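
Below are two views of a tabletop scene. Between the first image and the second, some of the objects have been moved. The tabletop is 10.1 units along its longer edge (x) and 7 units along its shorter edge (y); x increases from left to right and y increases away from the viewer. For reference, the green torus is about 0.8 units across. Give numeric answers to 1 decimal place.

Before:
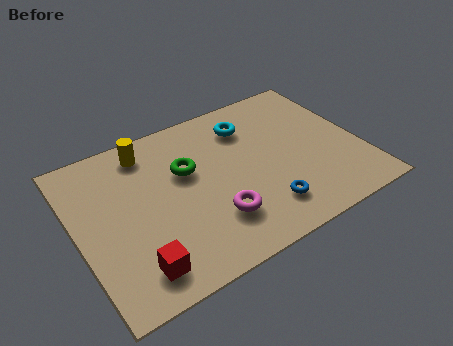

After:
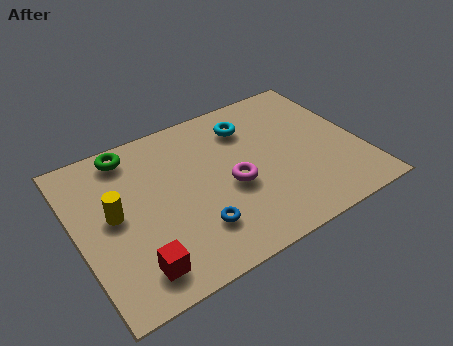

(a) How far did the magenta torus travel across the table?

1.4

From (4.6, 1.9) to (5.4, 3.0), the magenta torus covered √(0.8² + 1.1²) ≈ 1.4 units.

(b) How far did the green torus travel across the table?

2.5

From (4.0, 4.4) to (2.2, 6.1), the green torus covered √(1.8² + 1.7²) ≈ 2.5 units.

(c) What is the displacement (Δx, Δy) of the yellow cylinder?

(-1.5, -2.2)

The yellow cylinder was at about (2.8, 5.9) and moved to about (1.3, 3.7).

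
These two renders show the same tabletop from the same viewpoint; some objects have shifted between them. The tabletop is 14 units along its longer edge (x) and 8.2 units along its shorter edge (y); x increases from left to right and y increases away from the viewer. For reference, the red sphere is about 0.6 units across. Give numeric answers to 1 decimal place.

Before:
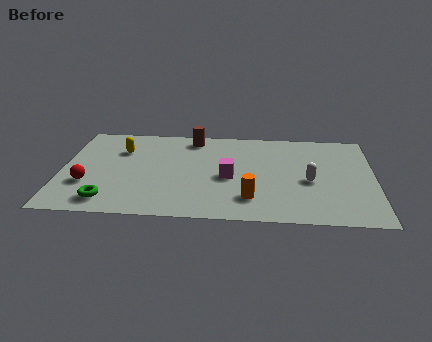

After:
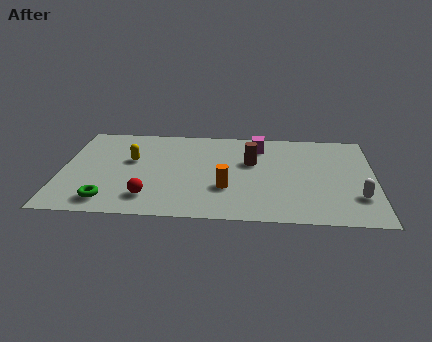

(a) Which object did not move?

the green torus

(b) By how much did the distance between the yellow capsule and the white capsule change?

+1.6

The distance was about 8.8 in the first image and 10.4 in the second, so they moved 1.6 units further apart.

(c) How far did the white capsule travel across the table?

2.5

The white capsule was near (11.1, 3.6) before and (13.2, 2.3) after, so it travelled √(2.1² + 1.3²) ≈ 2.5 units.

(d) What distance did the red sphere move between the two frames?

3.0

From (1.2, 2.7) to (4.0, 1.7), the red sphere covered √(2.8² + 1.0²) ≈ 3.0 units.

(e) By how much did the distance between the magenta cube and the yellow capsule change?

+0.6

Before: roughly 5.3 units apart; after: 5.9. That's 0.6 units further apart.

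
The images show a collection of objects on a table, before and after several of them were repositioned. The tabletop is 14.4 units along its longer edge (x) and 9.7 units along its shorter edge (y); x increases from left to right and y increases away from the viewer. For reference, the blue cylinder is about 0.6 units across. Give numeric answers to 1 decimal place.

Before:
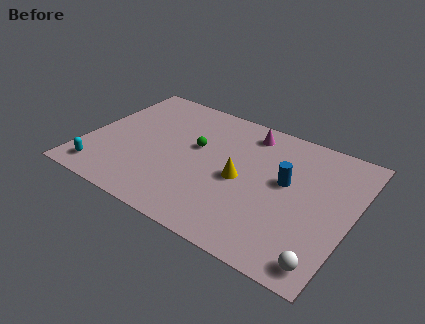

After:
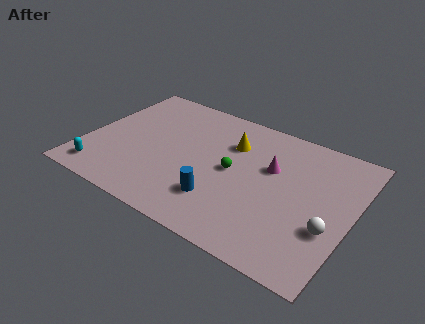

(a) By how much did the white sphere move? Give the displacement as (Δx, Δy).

(-0.1, 2.2)

The white sphere started near (13.5, 1.2) and ended near (13.4, 3.4).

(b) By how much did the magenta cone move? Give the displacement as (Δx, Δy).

(1.6, -2.1)

From the two frames, the magenta cone sits at roughly (8.3, 8.2) before and (9.9, 6.1) after.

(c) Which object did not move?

the cyan capsule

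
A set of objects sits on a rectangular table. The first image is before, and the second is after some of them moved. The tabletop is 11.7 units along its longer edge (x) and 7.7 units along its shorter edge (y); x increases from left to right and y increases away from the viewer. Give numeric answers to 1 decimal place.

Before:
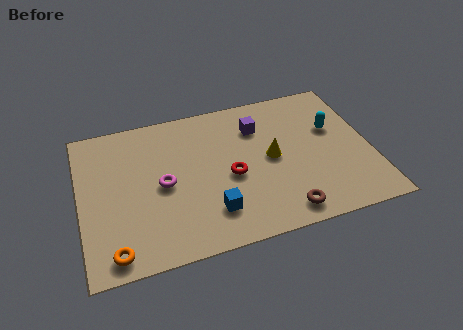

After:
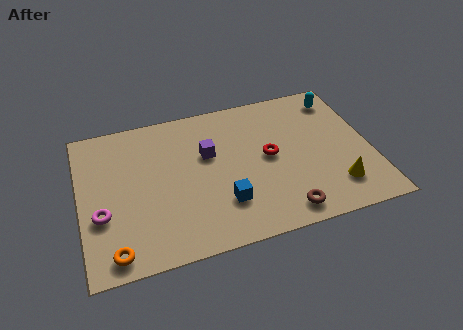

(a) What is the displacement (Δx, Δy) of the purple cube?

(-2.1, -0.9)

The purple cube started near (7.3, 5.7) and ended near (5.2, 4.8).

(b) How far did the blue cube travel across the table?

0.6

The blue cube was near (5.1, 1.8) before and (5.6, 2.1) after, so it travelled √(0.5² + 0.3²) ≈ 0.6 units.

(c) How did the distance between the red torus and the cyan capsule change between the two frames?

-0.6

Before: roughly 4.5 units apart; after: 3.9. That's 0.6 units closer together.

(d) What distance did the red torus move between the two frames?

1.7

The red torus moved from about (6.0, 3.4) to (7.6, 4.0), a distance of √(1.6² + 0.6²) ≈ 1.7.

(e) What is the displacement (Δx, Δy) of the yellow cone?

(2.4, -2.2)

The yellow cone was at about (7.7, 3.9) and moved to about (10.1, 1.7).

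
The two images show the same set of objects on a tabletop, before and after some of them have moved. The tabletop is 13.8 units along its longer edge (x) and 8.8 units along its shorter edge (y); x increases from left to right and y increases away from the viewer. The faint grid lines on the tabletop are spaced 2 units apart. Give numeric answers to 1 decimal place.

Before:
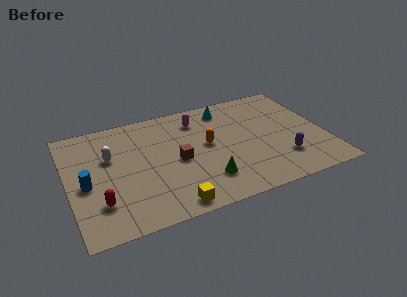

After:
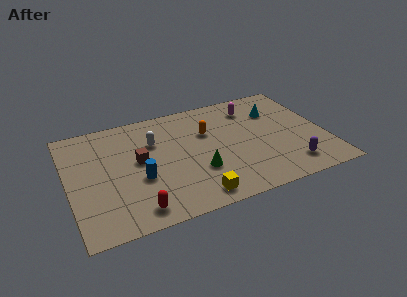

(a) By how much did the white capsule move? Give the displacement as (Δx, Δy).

(2.4, 0.4)

The white capsule was at about (2.3, 5.6) and moved to about (4.7, 6.0).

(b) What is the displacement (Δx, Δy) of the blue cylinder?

(2.8, -0.5)

From the two frames, the blue cylinder sits at roughly (0.9, 3.9) before and (3.7, 3.4) after.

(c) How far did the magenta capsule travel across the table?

3.0

The magenta capsule was near (7.2, 7.0) before and (10.2, 7.0) after, so it travelled √(3.0² + 0.0²) ≈ 3.0 units.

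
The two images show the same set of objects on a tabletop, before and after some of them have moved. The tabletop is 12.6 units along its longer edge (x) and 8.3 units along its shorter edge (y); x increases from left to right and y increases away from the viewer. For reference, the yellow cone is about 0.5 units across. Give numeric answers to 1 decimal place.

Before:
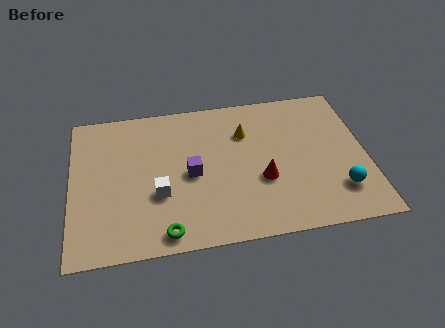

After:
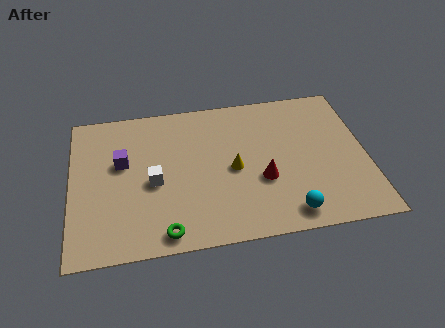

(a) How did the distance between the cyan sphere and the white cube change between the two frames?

-1.5

They were about 7.7 units apart before and 6.2 after — 1.5 units closer together.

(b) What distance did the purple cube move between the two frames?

3.1

From (5.1, 3.9) to (2.2, 5.0), the purple cube covered √(2.9² + 1.1²) ≈ 3.1 units.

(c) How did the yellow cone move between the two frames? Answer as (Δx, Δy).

(-0.6, -2.0)

From the two frames, the yellow cone sits at roughly (7.5, 5.9) before and (6.9, 3.9) after.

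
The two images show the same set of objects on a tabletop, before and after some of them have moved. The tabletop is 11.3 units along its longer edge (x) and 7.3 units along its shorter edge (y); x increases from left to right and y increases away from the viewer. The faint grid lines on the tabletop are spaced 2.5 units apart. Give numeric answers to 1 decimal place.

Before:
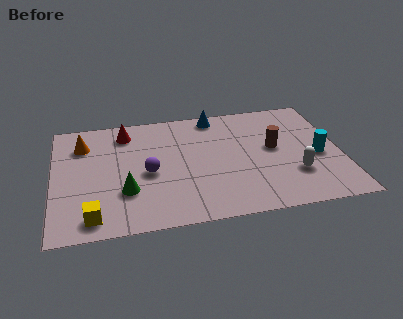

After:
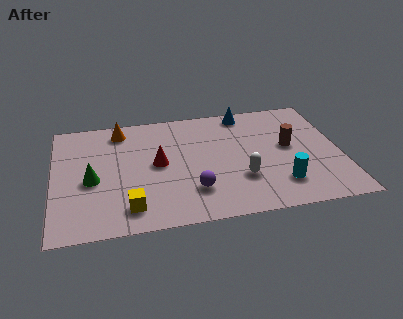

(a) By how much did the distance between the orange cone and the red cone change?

+1.0

They were about 1.8 units apart before and 2.8 after — 1.0 units further apart.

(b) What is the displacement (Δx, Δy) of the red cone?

(1.2, -2.2)

From the two frames, the red cone sits at roughly (2.9, 6.0) before and (4.1, 3.8) after.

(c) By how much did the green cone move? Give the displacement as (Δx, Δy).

(-1.3, 0.9)

From the two frames, the green cone sits at roughly (2.8, 2.3) before and (1.5, 3.2) after.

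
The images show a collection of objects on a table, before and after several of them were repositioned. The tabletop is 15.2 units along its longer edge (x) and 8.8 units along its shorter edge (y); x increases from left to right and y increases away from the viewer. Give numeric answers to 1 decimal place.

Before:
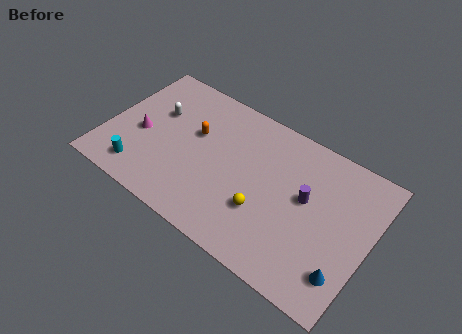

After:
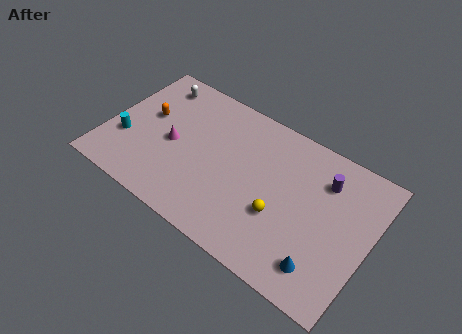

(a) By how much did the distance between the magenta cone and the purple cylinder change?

-0.7

Before: roughly 9.6 units apart; after: 8.9. That's 0.7 units closer together.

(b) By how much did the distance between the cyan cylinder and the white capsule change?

+0.4

The distance was about 4.1 in the first image and 4.5 in the second, so they moved 0.4 units further apart.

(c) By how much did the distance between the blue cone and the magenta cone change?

-2.8

They were about 12.3 units apart before and 9.5 after — 2.8 units closer together.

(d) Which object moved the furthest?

the orange capsule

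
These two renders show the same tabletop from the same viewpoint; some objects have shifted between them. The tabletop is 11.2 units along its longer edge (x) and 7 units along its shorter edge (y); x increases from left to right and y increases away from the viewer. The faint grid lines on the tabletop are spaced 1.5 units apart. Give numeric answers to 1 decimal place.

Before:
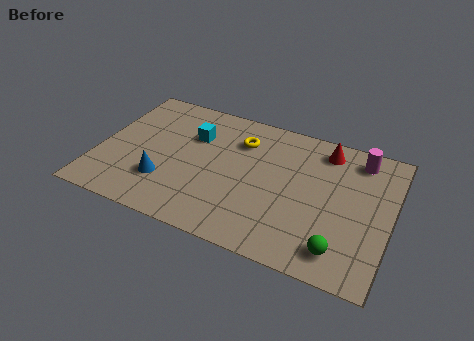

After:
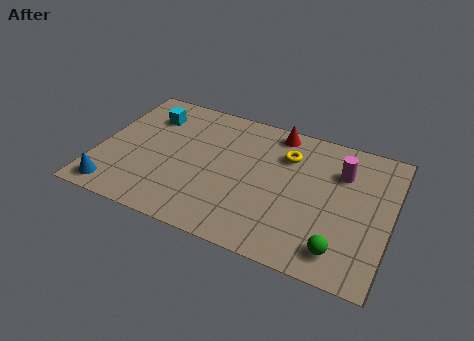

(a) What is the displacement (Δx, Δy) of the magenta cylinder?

(-0.6, -0.9)

From the two frames, the magenta cylinder sits at roughly (9.8, 5.9) before and (9.2, 5.0) after.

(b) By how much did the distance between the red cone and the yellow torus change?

-2.1

Before: roughly 3.3 units apart; after: 1.2. That's 2.1 units closer together.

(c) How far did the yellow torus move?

1.8

The yellow torus was near (5.3, 5.2) before and (7.1, 5.1) after, so it travelled √(1.8² + 0.1²) ≈ 1.8 units.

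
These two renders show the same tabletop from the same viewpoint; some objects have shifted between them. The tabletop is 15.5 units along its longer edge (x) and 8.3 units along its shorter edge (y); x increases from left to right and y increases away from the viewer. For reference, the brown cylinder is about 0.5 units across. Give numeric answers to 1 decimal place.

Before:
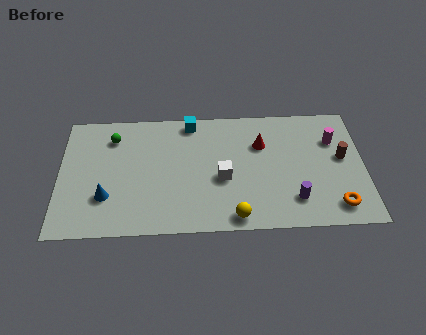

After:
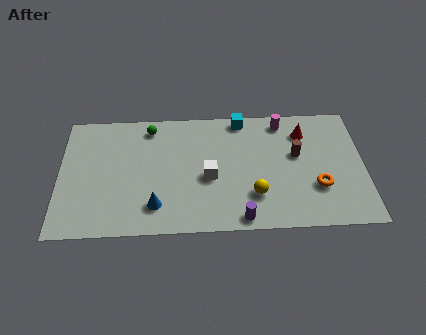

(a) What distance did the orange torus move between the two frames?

1.6

From (14.0, 1.4) to (13.1, 2.7), the orange torus covered √(0.9² + 1.3²) ≈ 1.6 units.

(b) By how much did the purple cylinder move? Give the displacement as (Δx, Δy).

(-2.7, -1.1)

The purple cylinder started near (11.9, 1.9) and ended near (9.2, 0.8).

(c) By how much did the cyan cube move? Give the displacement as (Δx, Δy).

(2.6, 0.1)

The cyan cube was at about (6.7, 7.4) and moved to about (9.3, 7.5).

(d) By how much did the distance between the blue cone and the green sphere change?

+1.3

The distance was about 4.0 in the first image and 5.3 in the second, so they moved 1.3 units further apart.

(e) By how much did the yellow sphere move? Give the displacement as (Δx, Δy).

(1.0, 1.4)

From the two frames, the yellow sphere sits at roughly (8.9, 0.9) before and (9.9, 2.3) after.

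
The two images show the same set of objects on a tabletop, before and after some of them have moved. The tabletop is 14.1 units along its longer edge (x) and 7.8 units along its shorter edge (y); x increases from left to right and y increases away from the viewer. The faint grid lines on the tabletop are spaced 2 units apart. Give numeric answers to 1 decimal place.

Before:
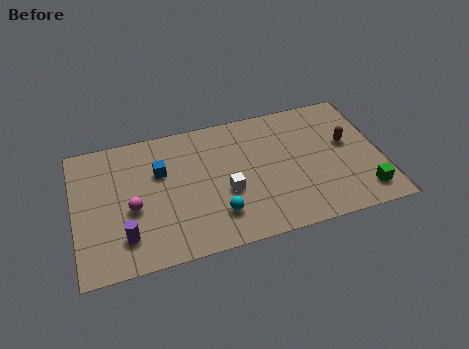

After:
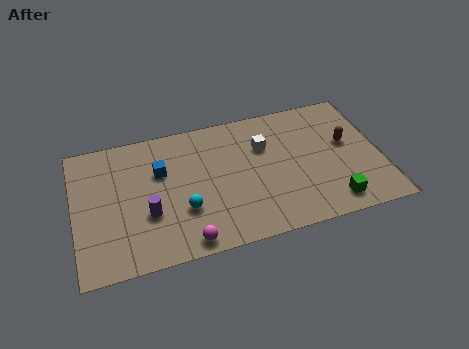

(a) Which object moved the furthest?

the magenta sphere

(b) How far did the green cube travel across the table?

1.5

The green cube moved from about (13.1, 1.4) to (11.6, 1.2), a distance of √(1.5² + 0.2²) ≈ 1.5.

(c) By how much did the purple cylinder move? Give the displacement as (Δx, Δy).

(1.1, 1.0)

The purple cylinder was at about (2.2, 1.8) and moved to about (3.3, 2.8).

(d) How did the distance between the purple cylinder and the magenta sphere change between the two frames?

+1.0

The distance was about 1.6 in the first image and 2.6 in the second, so they moved 1.0 units further apart.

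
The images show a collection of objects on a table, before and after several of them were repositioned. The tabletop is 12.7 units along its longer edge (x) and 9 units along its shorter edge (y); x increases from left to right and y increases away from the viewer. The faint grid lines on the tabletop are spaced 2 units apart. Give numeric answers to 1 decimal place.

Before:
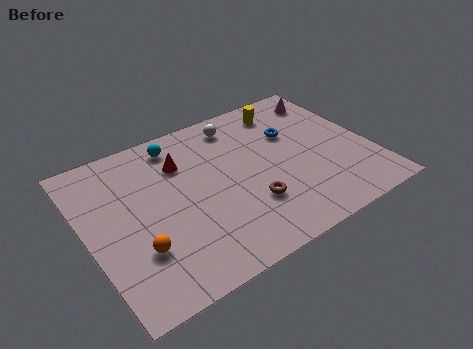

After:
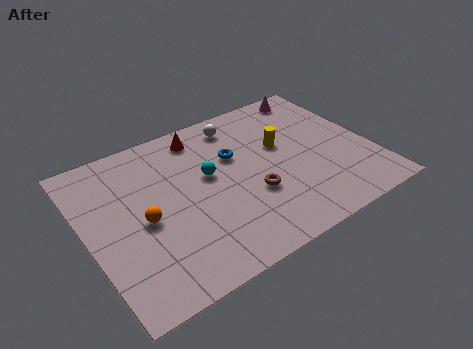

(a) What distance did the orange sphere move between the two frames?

1.5

The orange sphere moved from about (1.9, 2.7) to (2.4, 4.1), a distance of √(0.5² + 1.4²) ≈ 1.5.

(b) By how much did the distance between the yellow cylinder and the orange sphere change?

-2.4

Before: roughly 9.0 units apart; after: 6.6. That's 2.4 units closer together.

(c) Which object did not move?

the white sphere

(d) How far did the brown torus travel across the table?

0.5

The brown torus moved from about (6.9, 2.7) to (7.1, 3.2), a distance of √(0.2² + 0.5²) ≈ 0.5.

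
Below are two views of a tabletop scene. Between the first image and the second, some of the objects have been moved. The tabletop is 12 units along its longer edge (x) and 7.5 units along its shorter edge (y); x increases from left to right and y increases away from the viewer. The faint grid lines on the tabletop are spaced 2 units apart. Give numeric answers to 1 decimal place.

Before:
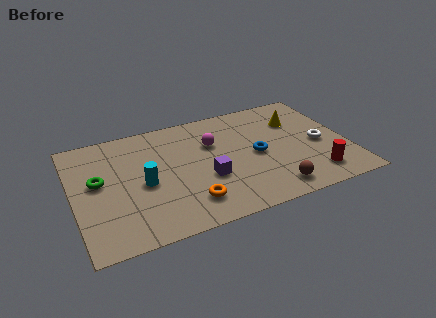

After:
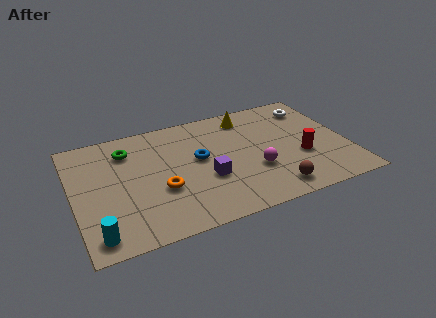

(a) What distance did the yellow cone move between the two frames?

2.3

The yellow cone moved from about (10.0, 5.3) to (7.9, 6.3), a distance of √(2.1² + 1.0²) ≈ 2.3.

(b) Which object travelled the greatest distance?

the cyan cylinder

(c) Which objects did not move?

the brown sphere and the purple cube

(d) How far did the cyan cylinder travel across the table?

3.3

The cyan cylinder moved from about (3.0, 3.4) to (0.8, 1.0), a distance of √(2.2² + 2.4²) ≈ 3.3.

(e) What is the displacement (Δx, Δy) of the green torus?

(1.4, 1.6)

The green torus started near (1.1, 4.2) and ended near (2.5, 5.8).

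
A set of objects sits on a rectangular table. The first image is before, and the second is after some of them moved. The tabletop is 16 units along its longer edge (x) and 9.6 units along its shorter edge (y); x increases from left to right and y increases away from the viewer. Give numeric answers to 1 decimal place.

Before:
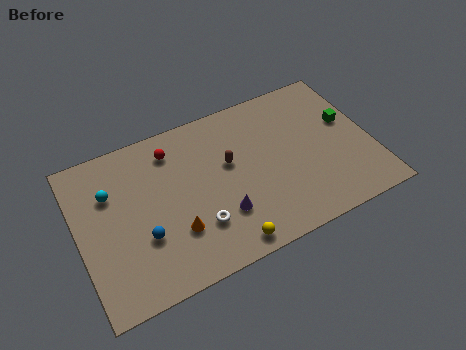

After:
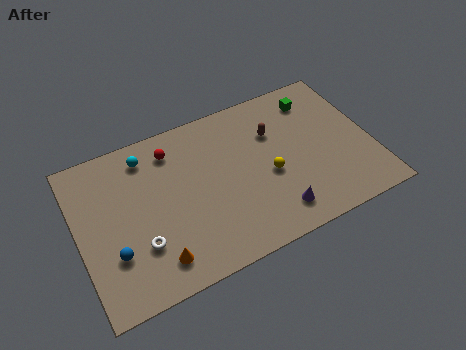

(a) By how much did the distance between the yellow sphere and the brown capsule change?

-2.2

The distance was about 4.8 in the first image and 2.6 in the second, so they moved 2.2 units closer together.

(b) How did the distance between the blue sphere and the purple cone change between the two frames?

+4.5

Before: roughly 4.2 units apart; after: 8.7. That's 4.5 units further apart.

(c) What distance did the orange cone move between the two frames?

1.7

The orange cone moved from about (5.0, 2.9) to (3.8, 1.7), a distance of √(1.2² + 1.2²) ≈ 1.7.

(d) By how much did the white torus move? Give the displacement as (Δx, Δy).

(-3.1, 0.2)

The white torus started near (6.2, 2.7) and ended near (3.1, 2.9).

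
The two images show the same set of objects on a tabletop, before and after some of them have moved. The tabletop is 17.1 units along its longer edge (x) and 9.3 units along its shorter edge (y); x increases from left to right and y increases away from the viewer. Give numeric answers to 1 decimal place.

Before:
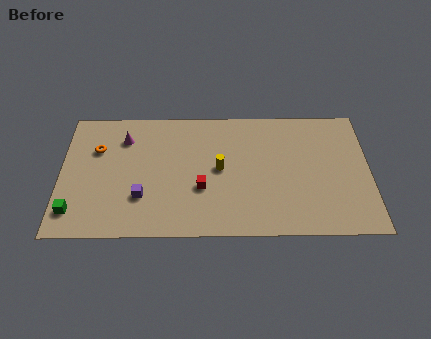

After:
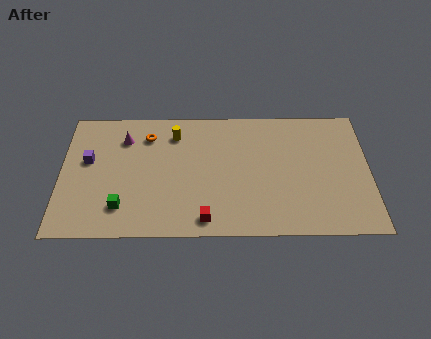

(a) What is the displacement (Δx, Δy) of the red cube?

(0.2, -2.2)

From the two frames, the red cube sits at roughly (7.8, 3.4) before and (8.0, 1.2) after.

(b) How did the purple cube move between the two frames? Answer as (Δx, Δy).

(-3.0, 2.7)

The purple cube was at about (4.5, 2.8) and moved to about (1.5, 5.5).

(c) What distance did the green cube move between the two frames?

2.6

The green cube moved from about (0.8, 1.8) to (3.4, 2.1), a distance of √(2.6² + 0.3²) ≈ 2.6.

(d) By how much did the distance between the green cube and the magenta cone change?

-0.9

They were about 5.9 units apart before and 5.0 after — 0.9 units closer together.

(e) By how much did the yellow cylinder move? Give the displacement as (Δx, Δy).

(-2.5, 2.6)

The yellow cylinder was at about (8.8, 4.8) and moved to about (6.3, 7.4).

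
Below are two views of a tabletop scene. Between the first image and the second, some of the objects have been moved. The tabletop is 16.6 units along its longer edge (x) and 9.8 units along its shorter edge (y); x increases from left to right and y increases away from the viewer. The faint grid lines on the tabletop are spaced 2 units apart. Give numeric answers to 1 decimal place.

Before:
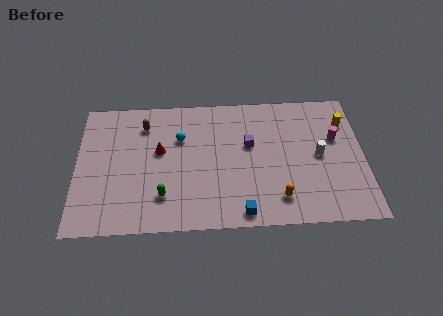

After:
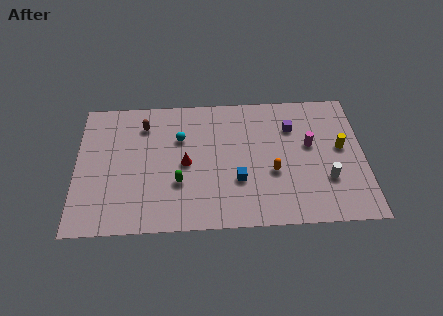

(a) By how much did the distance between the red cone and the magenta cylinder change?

-2.9

The distance was about 10.2 in the first image and 7.3 in the second, so they moved 2.9 units closer together.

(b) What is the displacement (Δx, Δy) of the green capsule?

(0.9, 0.9)

From the two frames, the green capsule sits at roughly (5.0, 2.4) before and (5.9, 3.3) after.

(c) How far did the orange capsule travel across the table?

1.9

From (11.6, 1.9) to (11.3, 3.8), the orange capsule covered √(0.3² + 1.9²) ≈ 1.9 units.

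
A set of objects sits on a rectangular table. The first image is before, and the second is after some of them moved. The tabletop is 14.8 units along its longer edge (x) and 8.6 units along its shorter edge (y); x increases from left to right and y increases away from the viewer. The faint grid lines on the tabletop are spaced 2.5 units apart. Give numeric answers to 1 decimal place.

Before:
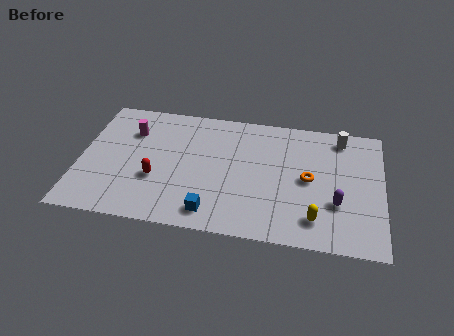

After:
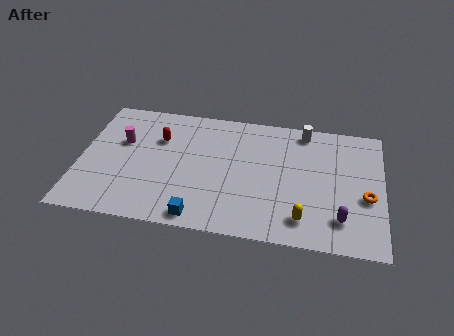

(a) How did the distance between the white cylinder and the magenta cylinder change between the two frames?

-1.2

The distance was about 10.4 in the first image and 9.2 in the second, so they moved 1.2 units closer together.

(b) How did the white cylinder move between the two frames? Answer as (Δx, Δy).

(-1.8, 0.2)

The white cylinder was at about (12.7, 7.4) and moved to about (10.9, 7.6).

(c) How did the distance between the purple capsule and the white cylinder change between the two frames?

+1.5

They were about 4.5 units apart before and 6.0 after — 1.5 units further apart.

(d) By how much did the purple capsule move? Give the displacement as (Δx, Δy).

(0.2, -1.0)

From the two frames, the purple capsule sits at roughly (12.6, 2.9) before and (12.8, 1.9) after.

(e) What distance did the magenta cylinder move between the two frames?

0.9

The magenta cylinder was near (2.4, 6.2) before and (2.0, 5.4) after, so it travelled √(0.4² + 0.8²) ≈ 0.9 units.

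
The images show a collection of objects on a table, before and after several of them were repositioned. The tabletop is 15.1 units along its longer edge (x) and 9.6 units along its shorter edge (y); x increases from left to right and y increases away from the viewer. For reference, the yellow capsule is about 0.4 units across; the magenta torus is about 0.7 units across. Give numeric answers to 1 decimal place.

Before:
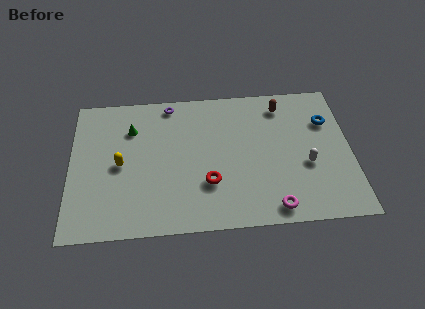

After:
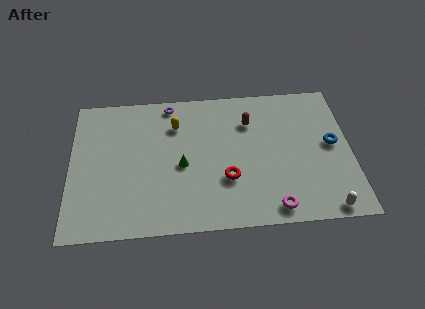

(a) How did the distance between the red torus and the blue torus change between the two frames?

-1.5

The distance was about 7.5 in the first image and 6.0 in the second, so they moved 1.5 units closer together.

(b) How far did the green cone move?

3.8

The green cone moved from about (3.3, 7.0) to (6.0, 4.3), a distance of √(2.7² + 2.7²) ≈ 3.8.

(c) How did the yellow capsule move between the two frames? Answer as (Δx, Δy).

(3.0, 2.5)

The yellow capsule was at about (2.7, 4.6) and moved to about (5.7, 7.1).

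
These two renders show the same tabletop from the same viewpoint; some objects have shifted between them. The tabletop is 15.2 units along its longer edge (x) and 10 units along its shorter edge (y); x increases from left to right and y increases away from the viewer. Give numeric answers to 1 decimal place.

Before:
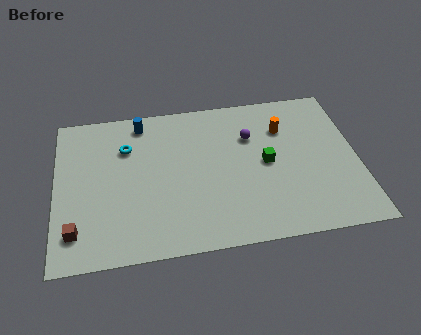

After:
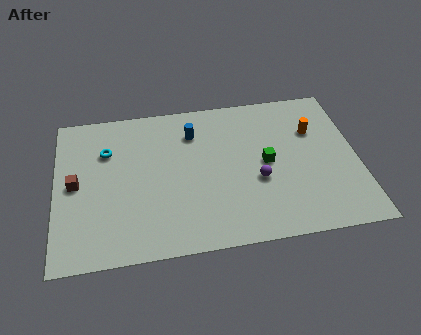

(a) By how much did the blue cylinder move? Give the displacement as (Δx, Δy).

(2.6, -1.1)

From the two frames, the blue cylinder sits at roughly (4.4, 8.7) before and (7.0, 7.6) after.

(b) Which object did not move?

the green cube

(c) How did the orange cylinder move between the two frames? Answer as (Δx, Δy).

(1.5, -0.4)

The orange cylinder was at about (11.6, 7.2) and moved to about (13.1, 6.8).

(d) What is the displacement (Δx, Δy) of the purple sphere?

(0.2, -3.0)

The purple sphere started near (9.9, 6.9) and ended near (10.1, 3.9).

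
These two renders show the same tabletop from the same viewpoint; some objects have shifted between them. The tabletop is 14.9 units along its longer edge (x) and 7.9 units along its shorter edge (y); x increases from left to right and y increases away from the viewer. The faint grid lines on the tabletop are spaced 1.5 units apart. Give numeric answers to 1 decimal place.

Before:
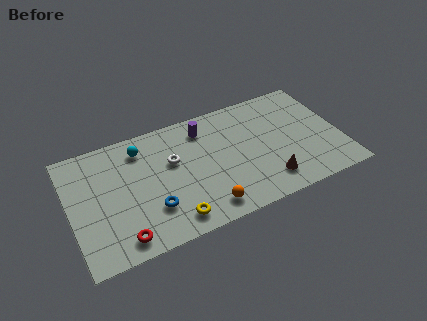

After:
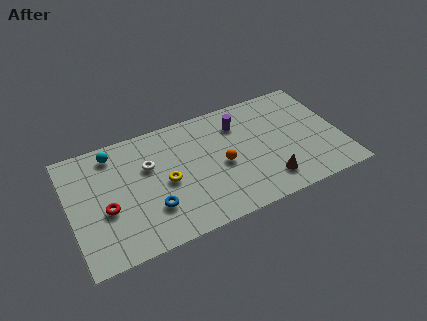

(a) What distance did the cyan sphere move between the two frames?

1.5

From (4.1, 6.4) to (2.6, 6.7), the cyan sphere covered √(1.5² + 0.3²) ≈ 1.5 units.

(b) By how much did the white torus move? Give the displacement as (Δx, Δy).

(-1.3, 0.2)

The white torus started near (5.7, 4.9) and ended near (4.4, 5.1).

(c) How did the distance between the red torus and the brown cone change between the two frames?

+0.7

They were about 8.1 units apart before and 8.8 after — 0.7 units further apart.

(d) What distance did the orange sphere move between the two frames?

2.7

From (7.1, 1.2) to (8.3, 3.6), the orange sphere covered √(1.2² + 2.4²) ≈ 2.7 units.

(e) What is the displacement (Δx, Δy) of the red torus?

(-0.6, 2.1)

The red torus was at about (2.5, 1.1) and moved to about (1.9, 3.2).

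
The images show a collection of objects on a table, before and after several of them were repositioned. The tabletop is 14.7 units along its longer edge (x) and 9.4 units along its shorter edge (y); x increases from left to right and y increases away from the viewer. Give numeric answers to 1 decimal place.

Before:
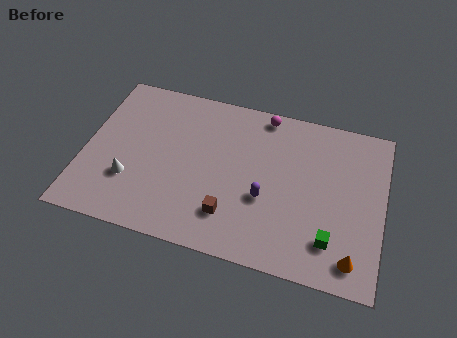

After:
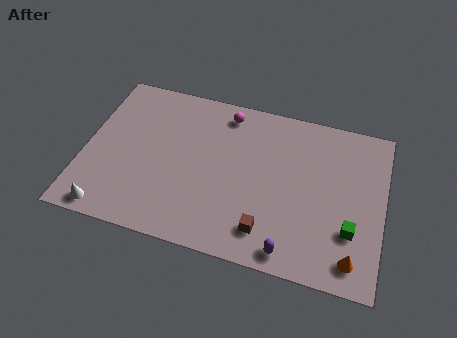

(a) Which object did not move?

the orange cone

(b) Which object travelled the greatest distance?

the purple capsule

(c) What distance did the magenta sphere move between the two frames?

1.9

The magenta sphere was near (8.6, 8.5) before and (6.7, 8.1) after, so it travelled √(1.9² + 0.4²) ≈ 1.9 units.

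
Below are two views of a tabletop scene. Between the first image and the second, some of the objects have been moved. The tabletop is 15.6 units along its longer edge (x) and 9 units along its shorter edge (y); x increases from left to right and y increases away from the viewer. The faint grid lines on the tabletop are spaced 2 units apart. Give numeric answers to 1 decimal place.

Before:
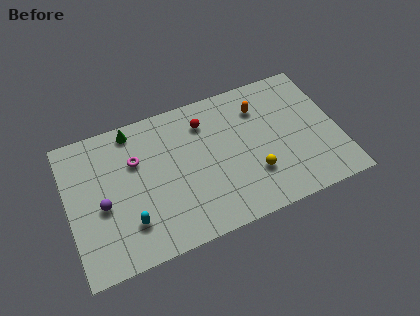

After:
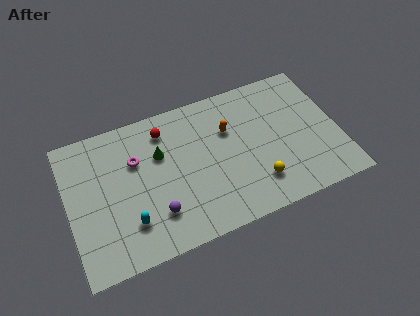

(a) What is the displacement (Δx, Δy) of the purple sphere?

(2.9, -1.6)

The purple sphere started near (1.9, 3.9) and ended near (4.8, 2.3).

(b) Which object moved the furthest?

the purple sphere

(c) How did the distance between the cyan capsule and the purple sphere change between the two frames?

-0.6

Before: roughly 2.1 units apart; after: 1.5. That's 0.6 units closer together.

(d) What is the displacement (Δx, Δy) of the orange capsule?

(-1.9, -0.8)

From the two frames, the orange capsule sits at roughly (11.3, 6.8) before and (9.4, 6.0) after.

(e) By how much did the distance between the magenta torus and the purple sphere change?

+0.8

Before: roughly 3.0 units apart; after: 3.8. That's 0.8 units further apart.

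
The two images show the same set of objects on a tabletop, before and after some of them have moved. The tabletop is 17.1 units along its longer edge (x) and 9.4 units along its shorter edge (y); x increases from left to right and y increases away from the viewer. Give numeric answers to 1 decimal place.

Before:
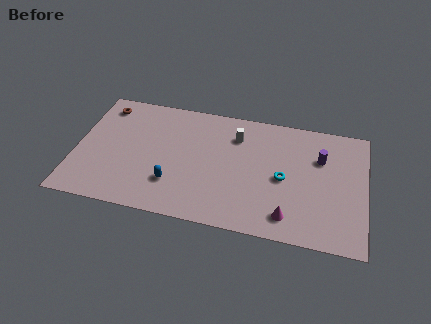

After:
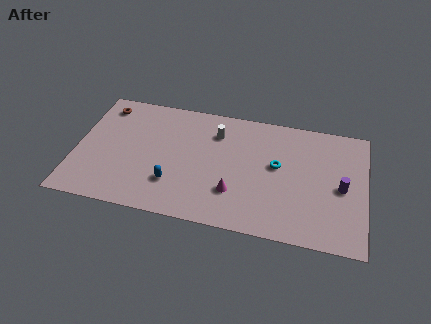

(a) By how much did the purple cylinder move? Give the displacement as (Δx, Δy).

(1.3, -2.0)

From the two frames, the purple cylinder sits at roughly (14.4, 6.4) before and (15.7, 4.4) after.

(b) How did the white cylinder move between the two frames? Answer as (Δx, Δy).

(-1.2, 0.0)

From the two frames, the white cylinder sits at roughly (9.4, 7.1) before and (8.2, 7.1) after.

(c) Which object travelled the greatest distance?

the magenta cone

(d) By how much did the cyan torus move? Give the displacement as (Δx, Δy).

(-0.4, 0.9)

The cyan torus started near (12.3, 4.4) and ended near (11.9, 5.3).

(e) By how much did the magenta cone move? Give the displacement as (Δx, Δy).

(-3.2, 1.1)

The magenta cone was at about (12.7, 1.6) and moved to about (9.5, 2.7).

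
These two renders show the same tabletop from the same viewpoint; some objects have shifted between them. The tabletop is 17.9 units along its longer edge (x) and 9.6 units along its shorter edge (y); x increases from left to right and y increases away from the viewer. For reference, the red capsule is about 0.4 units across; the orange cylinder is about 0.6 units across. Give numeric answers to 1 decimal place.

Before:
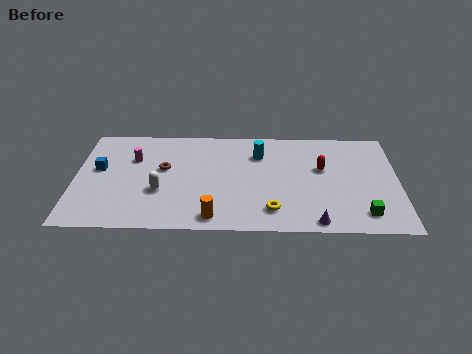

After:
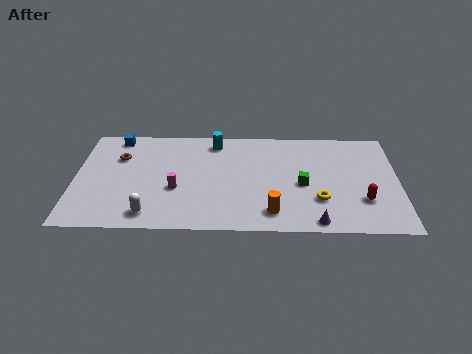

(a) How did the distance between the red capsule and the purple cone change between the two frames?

-1.6

They were about 4.9 units apart before and 3.3 after — 1.6 units closer together.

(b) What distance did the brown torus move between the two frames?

2.7

From (4.9, 5.6) to (2.4, 6.6), the brown torus covered √(2.5² + 1.0²) ≈ 2.7 units.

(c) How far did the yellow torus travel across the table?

2.8

The yellow torus moved from about (10.9, 1.9) to (13.5, 2.9), a distance of √(2.6² + 1.0²) ≈ 2.8.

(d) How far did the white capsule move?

2.2

The white capsule moved from about (4.7, 3.5) to (4.2, 1.4), a distance of √(0.5² + 2.1²) ≈ 2.2.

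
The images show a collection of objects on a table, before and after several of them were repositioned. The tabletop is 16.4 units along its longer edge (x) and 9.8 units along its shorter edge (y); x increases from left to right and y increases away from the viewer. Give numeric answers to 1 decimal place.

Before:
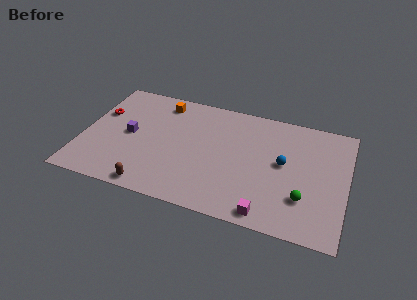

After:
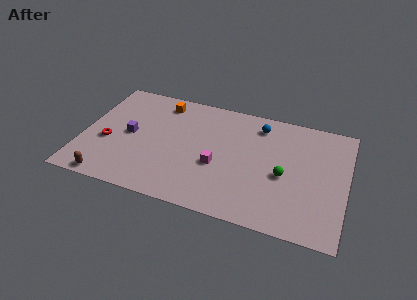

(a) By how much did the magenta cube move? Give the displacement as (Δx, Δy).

(-3.3, 2.9)

The magenta cube started near (11.8, 1.0) and ended near (8.5, 3.9).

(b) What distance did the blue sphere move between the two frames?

3.3

The blue sphere moved from about (12.5, 5.3) to (10.8, 8.1), a distance of √(1.7² + 2.8²) ≈ 3.3.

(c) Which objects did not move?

the orange cube and the purple cube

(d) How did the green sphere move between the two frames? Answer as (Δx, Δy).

(-1.3, 1.5)

The green sphere was at about (13.9, 2.8) and moved to about (12.6, 4.3).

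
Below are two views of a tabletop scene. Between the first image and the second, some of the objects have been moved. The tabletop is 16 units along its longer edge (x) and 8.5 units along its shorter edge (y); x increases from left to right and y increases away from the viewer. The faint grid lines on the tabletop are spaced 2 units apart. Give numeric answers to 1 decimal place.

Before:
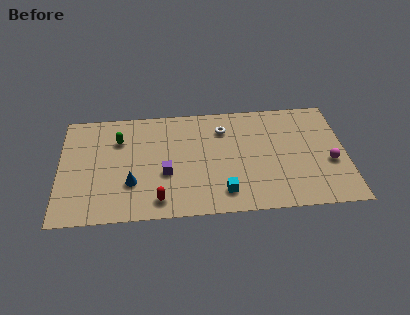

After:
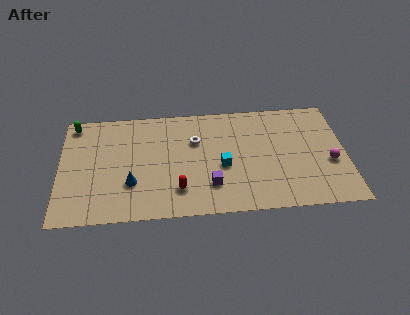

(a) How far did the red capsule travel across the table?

1.3

The red capsule was near (5.5, 1.3) before and (6.6, 2.0) after, so it travelled √(1.1² + 0.7²) ≈ 1.3 units.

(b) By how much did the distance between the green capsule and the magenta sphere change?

+2.8

Before: roughly 12.1 units apart; after: 14.9. That's 2.8 units further apart.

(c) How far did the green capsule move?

2.9

The green capsule moved from about (3.3, 6.1) to (0.8, 7.5), a distance of √(2.5² + 1.4²) ≈ 2.9.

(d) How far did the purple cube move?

2.7

The purple cube moved from about (5.9, 3.3) to (8.4, 2.2), a distance of √(2.5² + 1.1²) ≈ 2.7.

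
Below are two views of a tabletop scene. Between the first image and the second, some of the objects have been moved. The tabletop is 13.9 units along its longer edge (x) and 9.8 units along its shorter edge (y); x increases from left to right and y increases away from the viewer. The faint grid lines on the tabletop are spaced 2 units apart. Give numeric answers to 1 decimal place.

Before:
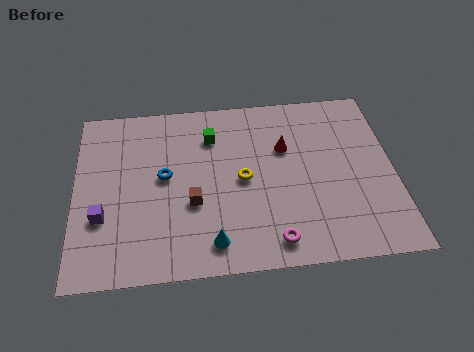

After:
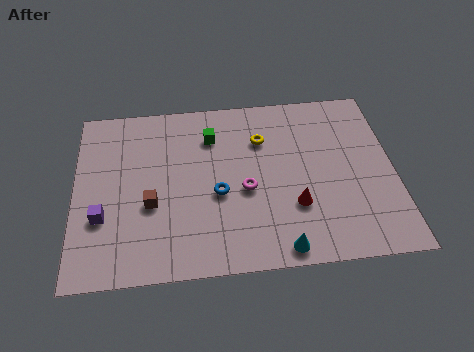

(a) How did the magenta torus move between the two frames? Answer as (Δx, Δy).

(-1.1, 2.9)

The magenta torus was at about (8.5, 1.3) and moved to about (7.4, 4.2).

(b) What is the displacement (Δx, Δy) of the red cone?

(0.3, -3.3)

The red cone started near (9.2, 6.4) and ended near (9.5, 3.1).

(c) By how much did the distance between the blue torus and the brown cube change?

+0.9

The distance was about 2.0 in the first image and 2.9 in the second, so they moved 0.9 units further apart.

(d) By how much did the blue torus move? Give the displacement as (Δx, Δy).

(2.3, -1.2)

From the two frames, the blue torus sits at roughly (3.9, 5.3) before and (6.2, 4.1) after.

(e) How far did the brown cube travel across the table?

1.8

The brown cube moved from about (5.1, 3.7) to (3.3, 3.8), a distance of √(1.8² + 0.1²) ≈ 1.8.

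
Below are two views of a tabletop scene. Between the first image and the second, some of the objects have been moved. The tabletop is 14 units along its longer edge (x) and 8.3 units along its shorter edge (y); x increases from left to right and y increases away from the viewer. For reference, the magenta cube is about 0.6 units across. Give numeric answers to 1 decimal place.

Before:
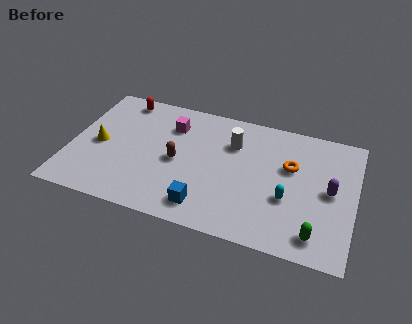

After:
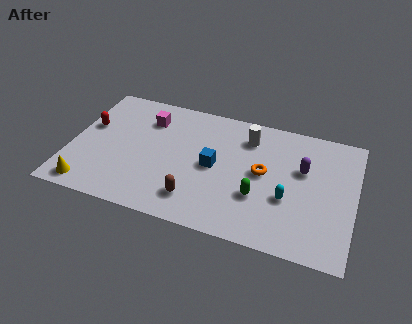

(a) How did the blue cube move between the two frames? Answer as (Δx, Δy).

(0.2, 2.7)

The blue cube started near (6.9, 1.4) and ended near (7.1, 4.1).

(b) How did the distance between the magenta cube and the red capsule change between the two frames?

+0.3

The distance was about 2.8 in the first image and 3.1 in the second, so they moved 0.3 units further apart.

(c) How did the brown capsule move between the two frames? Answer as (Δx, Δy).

(1.1, -2.2)

From the two frames, the brown capsule sits at roughly (5.3, 3.9) before and (6.4, 1.7) after.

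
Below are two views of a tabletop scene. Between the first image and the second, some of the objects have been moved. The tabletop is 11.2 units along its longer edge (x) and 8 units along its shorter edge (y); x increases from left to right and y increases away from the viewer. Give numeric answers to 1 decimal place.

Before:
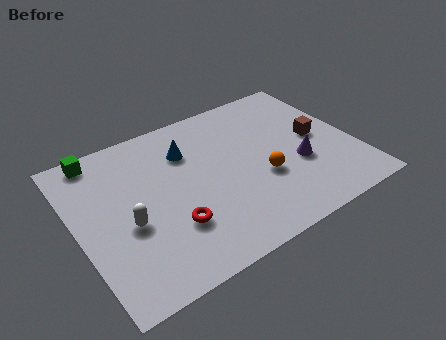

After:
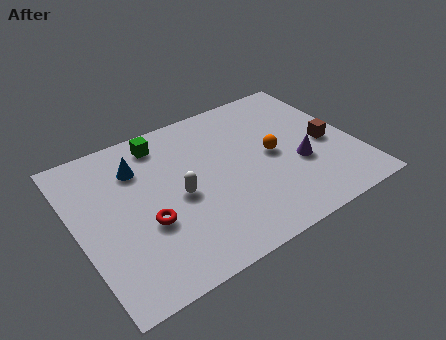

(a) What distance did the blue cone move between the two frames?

2.0

From (4.7, 5.8) to (2.7, 5.9), the blue cone covered √(2.0² + 0.1²) ≈ 2.0 units.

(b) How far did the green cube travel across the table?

2.5

The green cube was near (1.3, 7.2) before and (3.8, 6.8) after, so it travelled √(2.5² + 0.4²) ≈ 2.5 units.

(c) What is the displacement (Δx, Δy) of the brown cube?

(0.3, -0.5)

The brown cube started near (9.8, 4.1) and ended near (10.1, 3.6).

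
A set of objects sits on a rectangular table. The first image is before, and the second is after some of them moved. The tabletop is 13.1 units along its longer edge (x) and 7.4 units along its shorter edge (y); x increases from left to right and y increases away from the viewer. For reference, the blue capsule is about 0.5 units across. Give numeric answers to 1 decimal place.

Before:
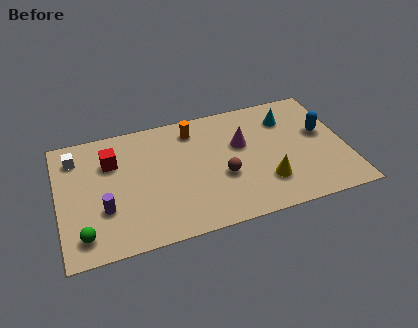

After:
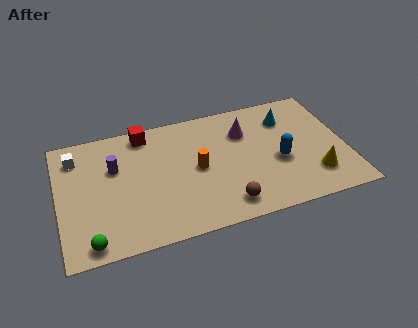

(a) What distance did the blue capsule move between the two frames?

2.4

The blue capsule was near (12.1, 4.3) before and (10.0, 3.1) after, so it travelled √(2.1² + 1.2²) ≈ 2.4 units.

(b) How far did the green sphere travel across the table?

0.6

The green sphere was near (1.0, 1.3) before and (1.3, 0.8) after, so it travelled √(0.3² + 0.5²) ≈ 0.6 units.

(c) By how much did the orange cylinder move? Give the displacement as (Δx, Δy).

(0.0, -2.4)

The orange cylinder started near (6.3, 6.1) and ended near (6.3, 3.7).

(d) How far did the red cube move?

2.1

The red cube was near (2.5, 5.2) before and (4.1, 6.5) after, so it travelled √(1.6² + 1.3²) ≈ 2.1 units.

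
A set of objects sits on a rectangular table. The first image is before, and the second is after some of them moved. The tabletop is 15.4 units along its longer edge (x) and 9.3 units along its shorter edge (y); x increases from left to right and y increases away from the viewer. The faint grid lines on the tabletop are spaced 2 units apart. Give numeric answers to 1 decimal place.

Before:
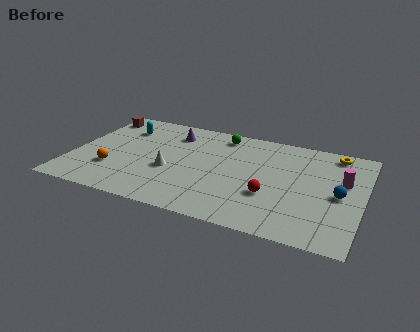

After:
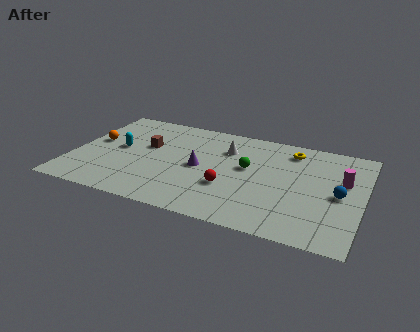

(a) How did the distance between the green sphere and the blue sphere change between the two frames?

-2.5

Before: roughly 7.5 units apart; after: 5.0. That's 2.5 units closer together.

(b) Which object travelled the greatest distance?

the white cone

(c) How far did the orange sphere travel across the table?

2.7

From (2.3, 2.8) to (1.0, 5.2), the orange sphere covered √(1.3² + 2.4²) ≈ 2.7 units.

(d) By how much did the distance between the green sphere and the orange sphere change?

+0.9

Before: roughly 7.4 units apart; after: 8.3. That's 0.9 units further apart.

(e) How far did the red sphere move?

2.2

From (10.7, 3.2) to (8.5, 3.2), the red sphere covered √(2.2² + 0.0²) ≈ 2.2 units.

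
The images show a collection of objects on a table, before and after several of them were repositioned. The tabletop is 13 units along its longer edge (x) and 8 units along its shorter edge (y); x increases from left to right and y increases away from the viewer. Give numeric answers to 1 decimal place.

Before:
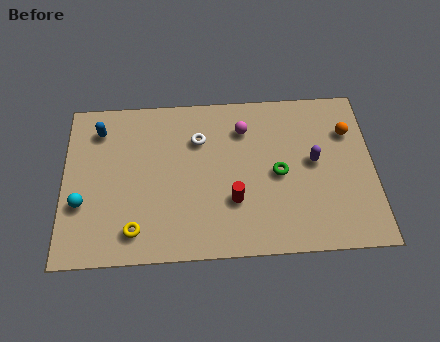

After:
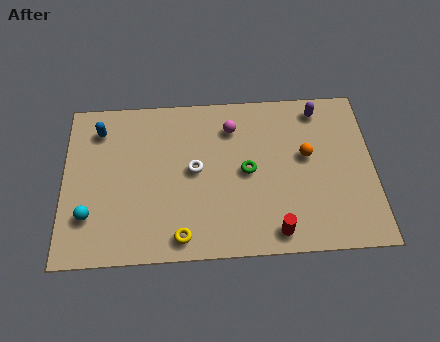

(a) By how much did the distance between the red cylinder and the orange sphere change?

-1.9

The distance was about 5.8 in the first image and 3.9 in the second, so they moved 1.9 units closer together.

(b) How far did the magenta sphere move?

0.5

The magenta sphere was near (7.6, 6.1) before and (7.1, 6.2) after, so it travelled √(0.5² + 0.1²) ≈ 0.5 units.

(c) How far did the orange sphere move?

2.1

From (12.0, 5.7) to (10.2, 4.6), the orange sphere covered √(1.8² + 1.1²) ≈ 2.1 units.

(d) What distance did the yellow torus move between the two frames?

1.9

The yellow torus moved from about (3.0, 1.4) to (4.9, 1.0), a distance of √(1.9² + 0.4²) ≈ 1.9.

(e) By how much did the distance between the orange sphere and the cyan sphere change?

-2.2

Before: roughly 11.6 units apart; after: 9.4. That's 2.2 units closer together.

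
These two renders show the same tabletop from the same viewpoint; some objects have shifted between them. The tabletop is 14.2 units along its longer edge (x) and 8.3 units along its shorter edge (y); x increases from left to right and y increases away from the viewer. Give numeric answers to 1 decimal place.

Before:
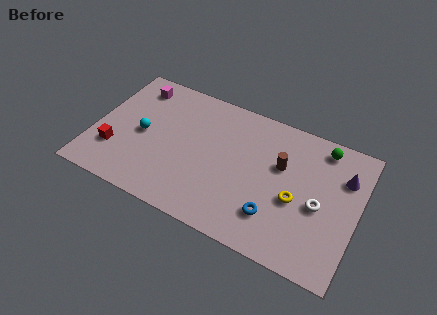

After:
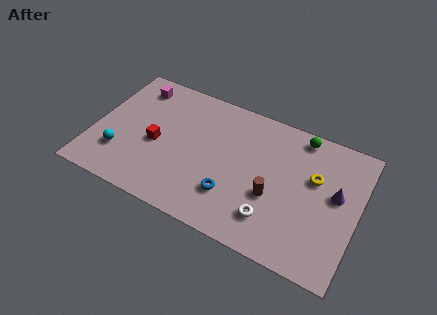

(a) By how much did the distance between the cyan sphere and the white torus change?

-1.3

They were about 9.6 units apart before and 8.3 after — 1.3 units closer together.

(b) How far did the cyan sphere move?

2.0

From (2.6, 4.0) to (1.6, 2.3), the cyan sphere covered √(1.0² + 1.7²) ≈ 2.0 units.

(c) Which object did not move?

the magenta cube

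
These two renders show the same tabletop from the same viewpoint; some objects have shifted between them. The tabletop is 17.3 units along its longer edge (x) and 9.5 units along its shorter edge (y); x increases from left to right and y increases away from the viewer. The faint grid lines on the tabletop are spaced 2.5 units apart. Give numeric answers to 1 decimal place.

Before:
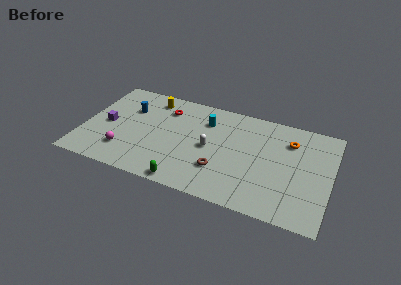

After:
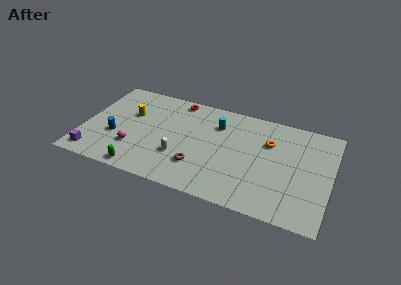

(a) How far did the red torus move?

1.4

The red torus was near (5.5, 7.3) before and (6.2, 8.5) after, so it travelled √(0.7² + 1.2²) ≈ 1.4 units.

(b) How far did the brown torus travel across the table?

1.5

The brown torus was near (9.8, 2.8) before and (8.3, 2.6) after, so it travelled √(1.5² + 0.2²) ≈ 1.5 units.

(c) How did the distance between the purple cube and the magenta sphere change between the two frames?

+0.4

The distance was about 2.7 in the first image and 3.1 in the second, so they moved 0.4 units further apart.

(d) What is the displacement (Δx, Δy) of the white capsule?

(-2.0, -1.5)

The white capsule was at about (8.9, 4.6) and moved to about (6.9, 3.1).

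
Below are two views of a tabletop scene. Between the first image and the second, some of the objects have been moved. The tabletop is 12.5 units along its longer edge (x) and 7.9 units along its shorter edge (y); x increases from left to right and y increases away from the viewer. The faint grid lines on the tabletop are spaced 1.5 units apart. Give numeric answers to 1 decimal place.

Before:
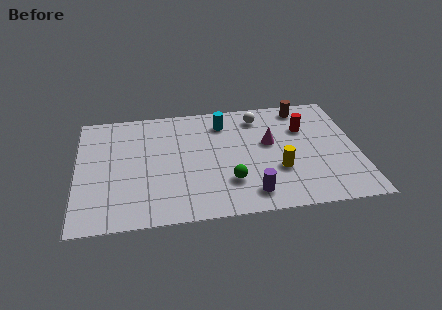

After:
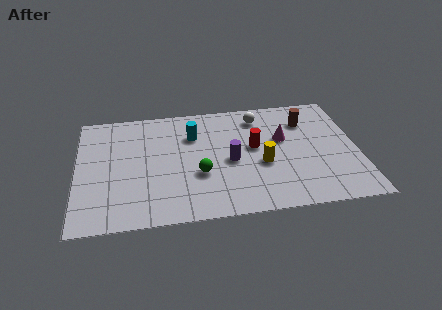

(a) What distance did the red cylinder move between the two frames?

2.5

From (10.2, 5.4) to (7.9, 4.4), the red cylinder covered √(2.3² + 1.0²) ≈ 2.5 units.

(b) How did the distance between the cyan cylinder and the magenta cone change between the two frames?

+1.5

Before: roughly 2.6 units apart; after: 4.1. That's 1.5 units further apart.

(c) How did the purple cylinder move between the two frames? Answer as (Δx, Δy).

(-0.8, 2.3)

The purple cylinder was at about (7.6, 1.3) and moved to about (6.8, 3.6).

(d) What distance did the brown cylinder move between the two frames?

1.0

From (10.2, 6.9) to (10.3, 5.9), the brown cylinder covered √(0.1² + 1.0²) ≈ 1.0 units.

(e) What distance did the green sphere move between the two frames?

1.5

The green sphere moved from about (6.7, 2.2) to (5.4, 2.9), a distance of √(1.3² + 0.7²) ≈ 1.5.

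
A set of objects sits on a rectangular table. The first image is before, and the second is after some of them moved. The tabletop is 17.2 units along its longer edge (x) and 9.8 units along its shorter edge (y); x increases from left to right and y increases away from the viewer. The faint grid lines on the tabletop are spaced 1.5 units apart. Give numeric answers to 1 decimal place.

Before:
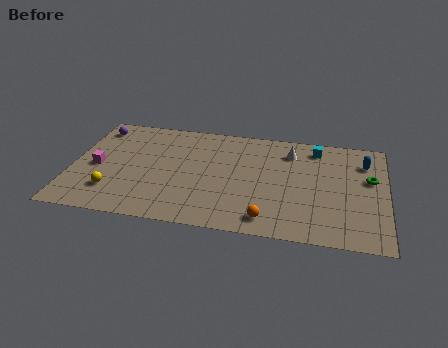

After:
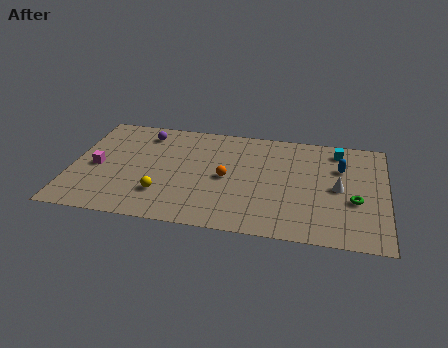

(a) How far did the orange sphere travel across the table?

4.1

The orange sphere moved from about (10.9, 1.4) to (8.5, 4.7), a distance of √(2.4² + 3.3²) ≈ 4.1.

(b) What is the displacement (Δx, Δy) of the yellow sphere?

(2.7, 0.2)

The yellow sphere started near (2.4, 2.4) and ended near (5.1, 2.6).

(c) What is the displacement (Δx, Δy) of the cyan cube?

(1.2, 0.0)

The cyan cube was at about (13.3, 8.3) and moved to about (14.5, 8.3).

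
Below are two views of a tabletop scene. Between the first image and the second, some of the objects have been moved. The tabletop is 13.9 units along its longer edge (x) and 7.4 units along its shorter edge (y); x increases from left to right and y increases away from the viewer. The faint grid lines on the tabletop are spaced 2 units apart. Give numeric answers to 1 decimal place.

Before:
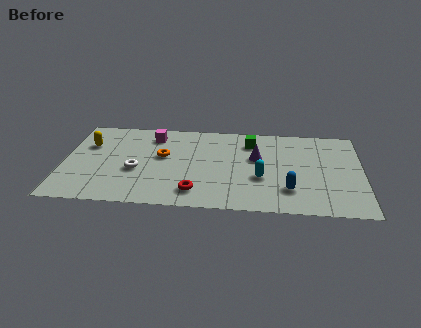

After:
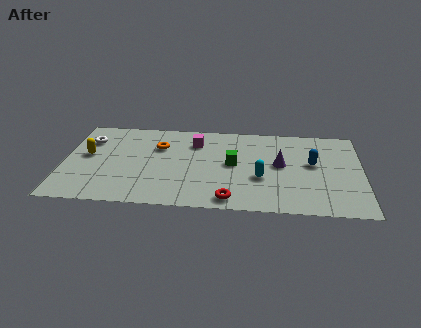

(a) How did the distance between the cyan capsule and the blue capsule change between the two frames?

+1.2

The distance was about 1.6 in the first image and 2.8 in the second, so they moved 1.2 units further apart.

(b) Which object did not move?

the cyan capsule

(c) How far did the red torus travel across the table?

1.7

The red torus moved from about (6.2, 1.4) to (7.8, 0.9), a distance of √(1.6² + 0.5²) ≈ 1.7.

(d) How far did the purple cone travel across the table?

1.2

The purple cone was near (9.0, 4.5) before and (10.1, 4.0) after, so it travelled √(1.1² + 0.5²) ≈ 1.2 units.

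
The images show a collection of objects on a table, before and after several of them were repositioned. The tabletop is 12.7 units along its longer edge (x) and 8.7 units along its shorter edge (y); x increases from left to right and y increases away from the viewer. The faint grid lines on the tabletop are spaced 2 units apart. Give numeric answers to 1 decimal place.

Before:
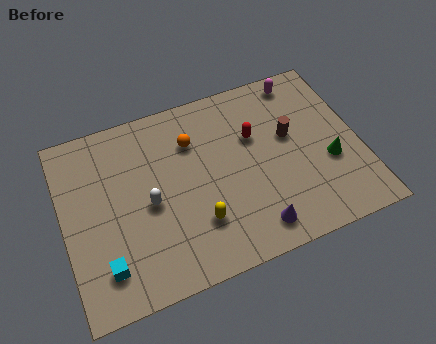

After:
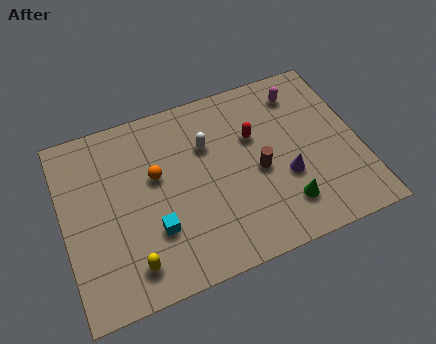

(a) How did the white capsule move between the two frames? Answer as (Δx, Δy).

(2.7, 1.9)

From the two frames, the white capsule sits at roughly (3.6, 4.0) before and (6.3, 5.9) after.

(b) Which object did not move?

the red capsule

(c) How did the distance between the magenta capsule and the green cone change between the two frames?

+0.9

The distance was about 4.5 in the first image and 5.4 in the second, so they moved 0.9 units further apart.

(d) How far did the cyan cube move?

2.4

The cyan cube moved from about (1.5, 1.8) to (3.7, 2.7), a distance of √(2.2² + 0.9²) ≈ 2.4.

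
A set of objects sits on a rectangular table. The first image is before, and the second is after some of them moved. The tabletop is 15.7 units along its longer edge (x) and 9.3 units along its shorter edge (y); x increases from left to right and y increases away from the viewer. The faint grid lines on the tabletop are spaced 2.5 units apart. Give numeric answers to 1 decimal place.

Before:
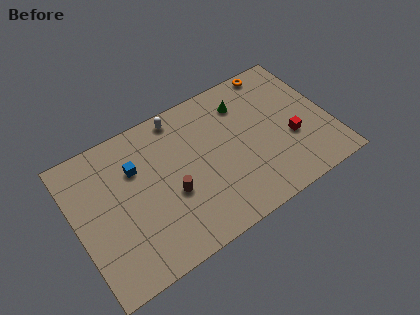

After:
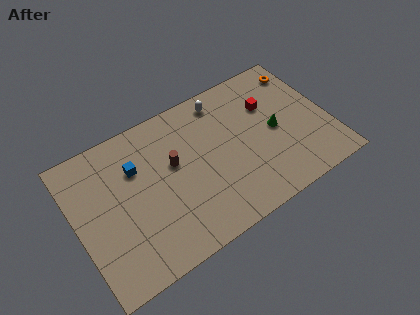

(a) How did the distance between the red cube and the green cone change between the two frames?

-2.6

The distance was about 4.4 in the first image and 1.8 in the second, so they moved 2.6 units closer together.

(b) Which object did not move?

the blue cube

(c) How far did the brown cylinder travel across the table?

1.8

From (5.7, 3.7) to (6.1, 5.5), the brown cylinder covered √(0.4² + 1.8²) ≈ 1.8 units.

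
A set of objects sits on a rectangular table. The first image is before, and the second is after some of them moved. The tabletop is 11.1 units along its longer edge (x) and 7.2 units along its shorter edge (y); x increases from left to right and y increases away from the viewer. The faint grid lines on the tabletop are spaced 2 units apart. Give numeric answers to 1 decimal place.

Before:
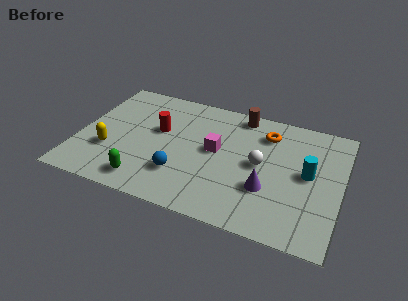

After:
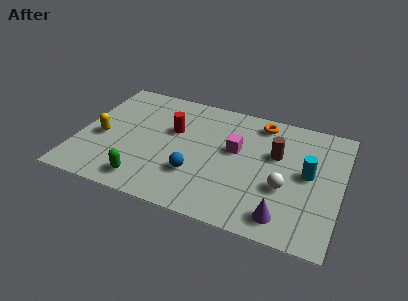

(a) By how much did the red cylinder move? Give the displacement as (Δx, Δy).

(0.6, 0.2)

The red cylinder started near (3.3, 4.3) and ended near (3.9, 4.5).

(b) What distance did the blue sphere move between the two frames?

0.6

The blue sphere moved from about (4.5, 2.0) to (5.1, 2.2), a distance of √(0.6² + 0.2²) ≈ 0.6.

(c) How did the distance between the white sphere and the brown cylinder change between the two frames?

-1.0

They were about 2.9 units apart before and 1.9 after — 1.0 units closer together.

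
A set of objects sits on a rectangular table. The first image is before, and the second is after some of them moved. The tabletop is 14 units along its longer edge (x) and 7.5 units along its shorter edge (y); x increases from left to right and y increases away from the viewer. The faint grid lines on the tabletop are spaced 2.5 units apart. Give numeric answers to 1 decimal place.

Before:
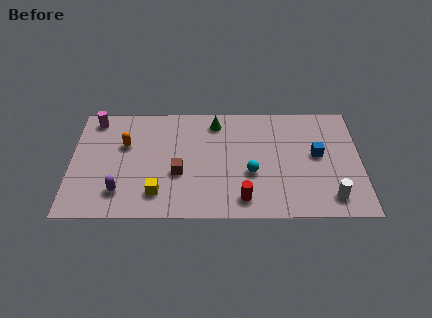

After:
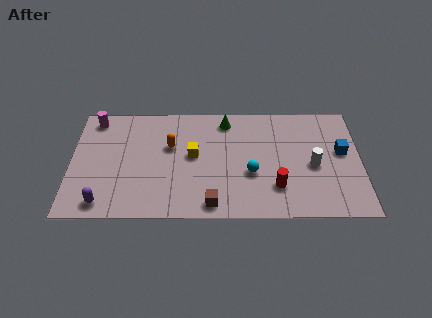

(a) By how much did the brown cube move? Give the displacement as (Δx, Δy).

(1.6, -2.0)

The brown cube started near (5.2, 2.9) and ended near (6.8, 0.9).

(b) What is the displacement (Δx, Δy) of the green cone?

(0.5, 0.1)

The green cone started near (7.0, 6.3) and ended near (7.5, 6.4).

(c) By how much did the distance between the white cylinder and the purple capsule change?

+0.3

The distance was about 10.1 in the first image and 10.4 in the second, so they moved 0.3 units further apart.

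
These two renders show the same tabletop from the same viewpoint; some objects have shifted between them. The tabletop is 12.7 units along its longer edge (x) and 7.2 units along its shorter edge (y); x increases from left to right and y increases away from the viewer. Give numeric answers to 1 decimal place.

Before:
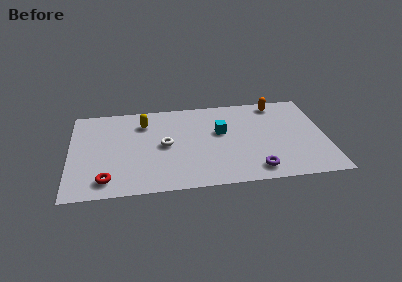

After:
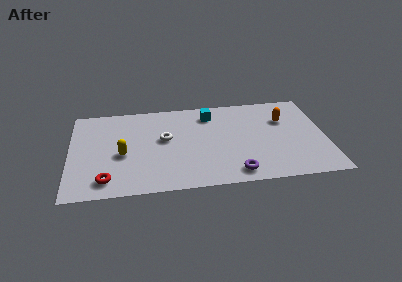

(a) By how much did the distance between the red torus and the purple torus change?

-1.0

They were about 7.3 units apart before and 6.3 after — 1.0 units closer together.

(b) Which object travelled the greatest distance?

the yellow capsule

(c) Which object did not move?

the red torus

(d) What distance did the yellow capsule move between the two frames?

2.6

The yellow capsule moved from about (3.7, 5.5) to (2.6, 3.1), a distance of √(1.1² + 2.4²) ≈ 2.6.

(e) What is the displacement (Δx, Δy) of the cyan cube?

(-0.5, 1.5)

The cyan cube started near (7.5, 4.3) and ended near (7.0, 5.8).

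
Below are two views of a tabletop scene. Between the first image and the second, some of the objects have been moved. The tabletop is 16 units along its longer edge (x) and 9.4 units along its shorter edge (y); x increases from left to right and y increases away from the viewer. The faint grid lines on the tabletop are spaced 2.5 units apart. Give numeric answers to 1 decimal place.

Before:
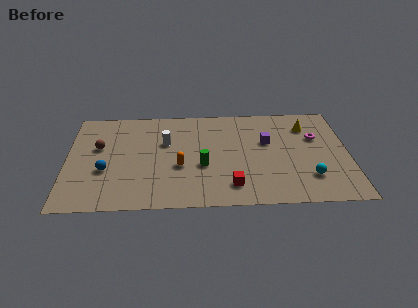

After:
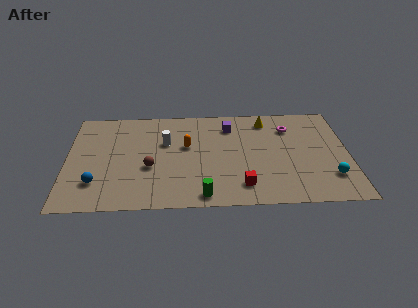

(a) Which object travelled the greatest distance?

the brown sphere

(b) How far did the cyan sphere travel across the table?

1.2

From (13.7, 2.4) to (14.9, 2.4), the cyan sphere covered √(1.2² + 0.0²) ≈ 1.2 units.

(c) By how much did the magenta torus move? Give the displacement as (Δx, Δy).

(-1.5, 1.0)

The magenta torus was at about (14.2, 6.1) and moved to about (12.7, 7.1).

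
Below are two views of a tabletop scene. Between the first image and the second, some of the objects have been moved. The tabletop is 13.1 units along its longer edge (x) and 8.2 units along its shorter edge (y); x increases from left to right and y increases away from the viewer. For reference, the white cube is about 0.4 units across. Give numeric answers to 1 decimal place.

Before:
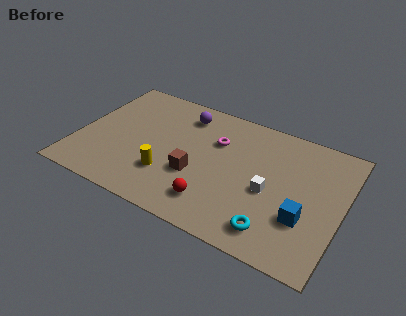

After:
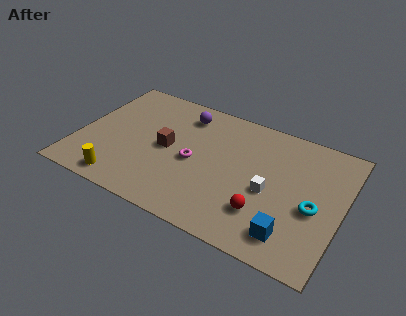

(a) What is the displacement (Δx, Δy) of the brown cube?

(-1.6, 1.1)

The brown cube was at about (6.0, 3.0) and moved to about (4.4, 4.1).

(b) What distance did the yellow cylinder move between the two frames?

2.5

From (4.7, 2.4) to (2.6, 1.0), the yellow cylinder covered √(2.1² + 1.4²) ≈ 2.5 units.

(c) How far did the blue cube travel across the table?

1.3

The blue cube was near (11.4, 2.7) before and (10.9, 1.5) after, so it travelled √(0.5² + 1.2²) ≈ 1.3 units.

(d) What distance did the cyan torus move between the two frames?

2.7

From (10.1, 1.4) to (11.8, 3.5), the cyan torus covered √(1.7² + 2.1²) ≈ 2.7 units.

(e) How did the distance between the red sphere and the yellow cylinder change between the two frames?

+4.5

Before: roughly 2.5 units apart; after: 7.0. That's 4.5 units further apart.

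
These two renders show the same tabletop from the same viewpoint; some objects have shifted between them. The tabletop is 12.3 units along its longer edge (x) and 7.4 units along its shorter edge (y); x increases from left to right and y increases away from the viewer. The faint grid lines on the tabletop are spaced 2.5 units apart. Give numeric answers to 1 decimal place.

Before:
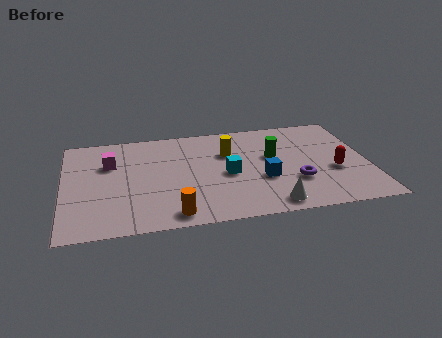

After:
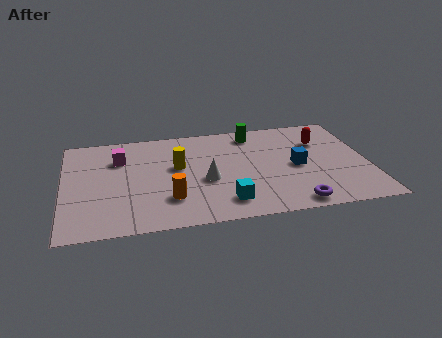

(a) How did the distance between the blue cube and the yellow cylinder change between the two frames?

+2.3

The distance was about 2.6 in the first image and 4.9 in the second, so they moved 2.3 units further apart.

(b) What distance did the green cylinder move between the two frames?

2.0

The green cylinder moved from about (8.5, 4.4) to (7.8, 6.3), a distance of √(0.7² + 1.9²) ≈ 2.0.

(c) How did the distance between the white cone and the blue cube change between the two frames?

+1.8

They were about 1.9 units apart before and 3.7 after — 1.8 units further apart.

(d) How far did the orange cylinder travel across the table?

1.1

From (4.3, 0.9) to (4.2, 2.0), the orange cylinder covered √(0.1² + 1.1²) ≈ 1.1 units.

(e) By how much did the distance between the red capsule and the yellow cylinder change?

+1.3

The distance was about 4.7 in the first image and 6.0 in the second, so they moved 1.3 units further apart.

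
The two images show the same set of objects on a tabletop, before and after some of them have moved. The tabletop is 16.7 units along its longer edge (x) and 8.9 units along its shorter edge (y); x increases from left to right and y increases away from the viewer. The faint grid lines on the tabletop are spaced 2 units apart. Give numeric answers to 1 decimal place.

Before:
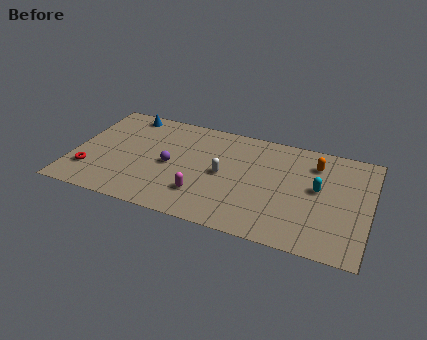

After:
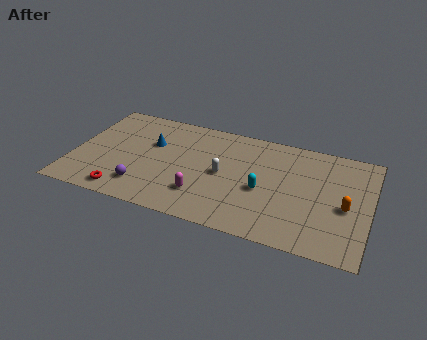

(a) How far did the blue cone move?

2.8

The blue cone was near (2.6, 7.9) before and (4.3, 5.7) after, so it travelled √(1.7² + 2.2²) ≈ 2.8 units.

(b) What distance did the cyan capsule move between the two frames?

3.2

The cyan capsule moved from about (13.8, 4.9) to (10.8, 3.8), a distance of √(3.0² + 1.1²) ≈ 3.2.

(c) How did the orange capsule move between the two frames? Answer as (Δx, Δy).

(1.9, -3.0)

The orange capsule started near (13.5, 6.9) and ended near (15.4, 3.9).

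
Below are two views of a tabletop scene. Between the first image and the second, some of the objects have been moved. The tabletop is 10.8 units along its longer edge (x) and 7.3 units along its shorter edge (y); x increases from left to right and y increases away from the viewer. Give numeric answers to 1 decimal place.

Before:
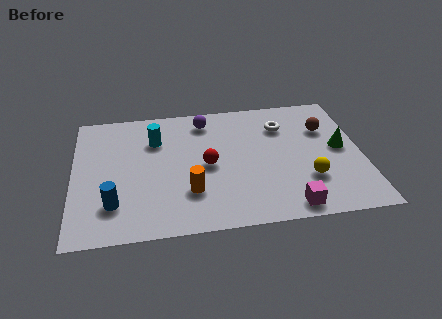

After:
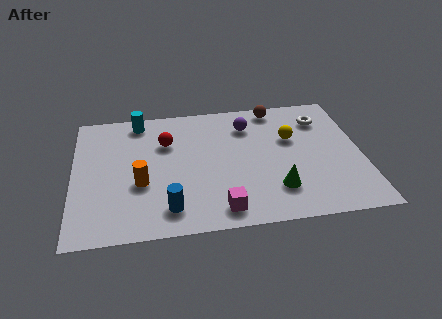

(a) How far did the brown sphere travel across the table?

2.3

The brown sphere moved from about (9.5, 5.0) to (7.7, 6.5), a distance of √(1.8² + 1.5²) ≈ 2.3.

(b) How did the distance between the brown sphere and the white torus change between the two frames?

+0.3

They were about 1.6 units apart before and 1.9 after — 0.3 units further apart.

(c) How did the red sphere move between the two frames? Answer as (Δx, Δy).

(-1.5, 1.5)

From the two frames, the red sphere sits at roughly (5.0, 3.5) before and (3.5, 5.0) after.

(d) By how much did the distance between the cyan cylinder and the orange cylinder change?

+0.3

They were about 3.3 units apart before and 3.6 after — 0.3 units further apart.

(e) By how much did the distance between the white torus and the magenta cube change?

+1.5

Before: roughly 4.6 units apart; after: 6.1. That's 1.5 units further apart.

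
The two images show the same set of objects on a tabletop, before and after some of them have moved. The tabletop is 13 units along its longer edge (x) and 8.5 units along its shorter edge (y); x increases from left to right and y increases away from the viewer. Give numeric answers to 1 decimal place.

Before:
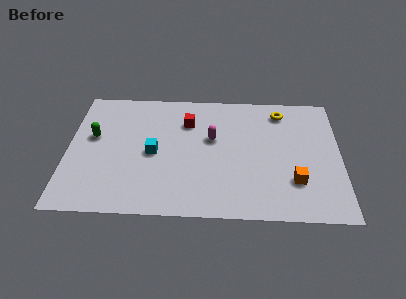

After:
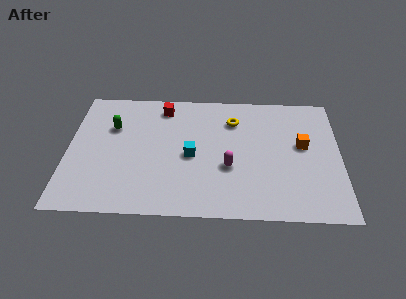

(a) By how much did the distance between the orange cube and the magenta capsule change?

-0.9

Before: roughly 4.7 units apart; after: 3.8. That's 0.9 units closer together.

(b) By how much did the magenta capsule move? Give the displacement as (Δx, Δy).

(0.8, -1.9)

The magenta capsule started near (6.9, 5.1) and ended near (7.7, 3.2).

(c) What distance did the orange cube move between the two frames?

2.4

The orange cube was near (10.8, 2.4) before and (11.2, 4.8) after, so it travelled √(0.4² + 2.4²) ≈ 2.4 units.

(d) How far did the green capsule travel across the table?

1.1

From (1.2, 5.0) to (2.1, 5.7), the green capsule covered √(0.9² + 0.7²) ≈ 1.1 units.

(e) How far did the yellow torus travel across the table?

2.4

The yellow torus moved from about (10.2, 7.1) to (7.9, 6.4), a distance of √(2.3² + 0.7²) ≈ 2.4.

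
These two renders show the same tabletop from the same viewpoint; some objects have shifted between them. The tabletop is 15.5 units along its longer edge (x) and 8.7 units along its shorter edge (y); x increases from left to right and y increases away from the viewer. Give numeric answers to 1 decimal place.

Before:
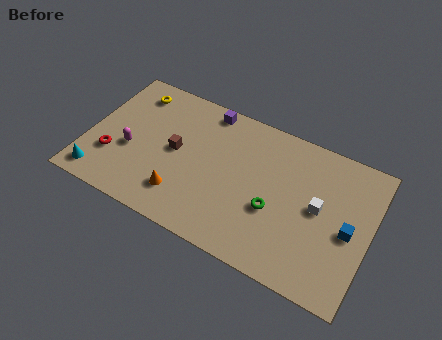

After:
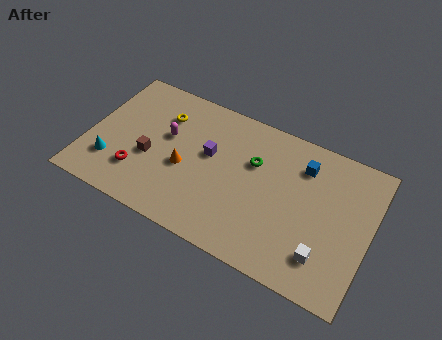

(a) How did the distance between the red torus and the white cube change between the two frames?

-1.1

They were about 11.4 units apart before and 10.3 after — 1.1 units closer together.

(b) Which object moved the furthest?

the blue cube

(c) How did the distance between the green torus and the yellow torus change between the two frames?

-4.0

Before: roughly 9.2 units apart; after: 5.2. That's 4.0 units closer together.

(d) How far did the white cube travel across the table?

2.7

The white cube moved from about (12.7, 4.6) to (13.3, 2.0), a distance of √(0.6² + 2.6²) ≈ 2.7.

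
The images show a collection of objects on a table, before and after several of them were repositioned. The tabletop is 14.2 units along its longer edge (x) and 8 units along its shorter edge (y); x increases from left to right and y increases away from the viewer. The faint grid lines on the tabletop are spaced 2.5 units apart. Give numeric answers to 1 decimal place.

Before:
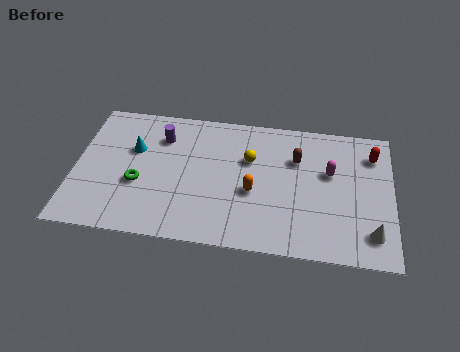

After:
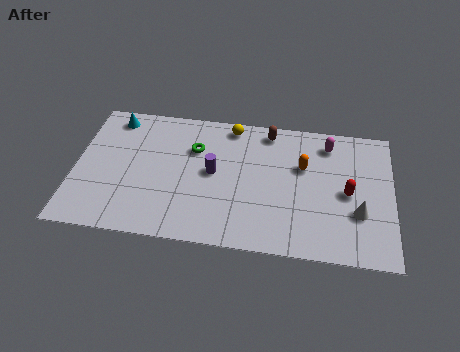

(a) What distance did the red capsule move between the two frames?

2.6

The red capsule moved from about (13.3, 6.2) to (12.2, 3.8), a distance of √(1.1² + 2.4²) ≈ 2.6.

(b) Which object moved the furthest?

the green torus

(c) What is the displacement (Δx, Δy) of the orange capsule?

(2.2, 1.8)

The orange capsule started near (8.0, 3.3) and ended near (10.2, 5.1).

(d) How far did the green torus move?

3.4

The green torus was near (2.9, 3.1) before and (5.3, 5.5) after, so it travelled √(2.4² + 2.4²) ≈ 3.4 units.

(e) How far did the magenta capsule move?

1.7

The magenta capsule moved from about (11.4, 4.9) to (11.3, 6.6), a distance of √(0.1² + 1.7²) ≈ 1.7.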